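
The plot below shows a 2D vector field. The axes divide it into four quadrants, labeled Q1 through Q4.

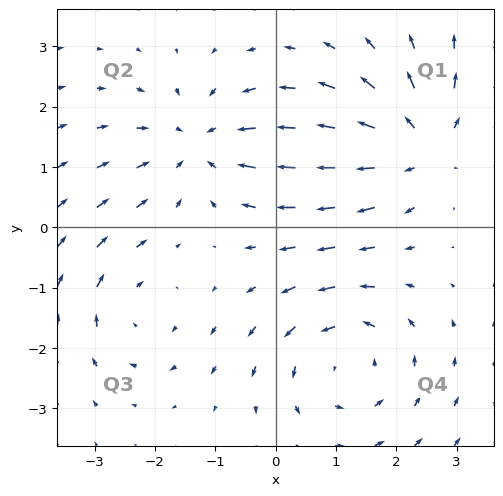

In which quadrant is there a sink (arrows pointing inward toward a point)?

The sink sits at approximately (-1.3, 1.4), which lies in quadrant Q2. The divergence there is about -3, negative as expected for a sink.

Q2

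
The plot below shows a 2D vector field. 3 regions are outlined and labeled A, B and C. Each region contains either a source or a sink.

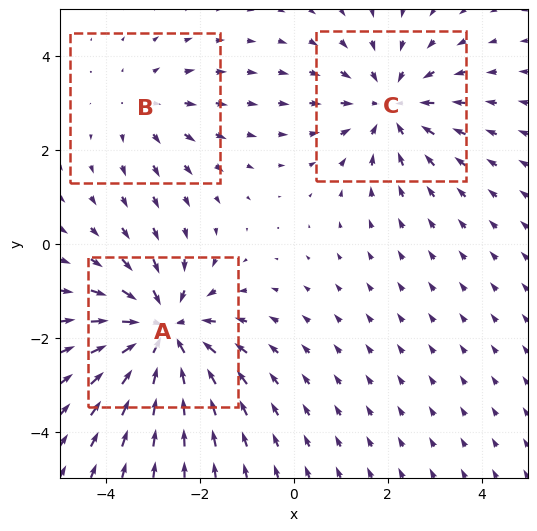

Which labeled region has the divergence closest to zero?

B

Divergence at each region's feature centre — A: about -4, B: about +2, C: about -3. Region B is closest to zero.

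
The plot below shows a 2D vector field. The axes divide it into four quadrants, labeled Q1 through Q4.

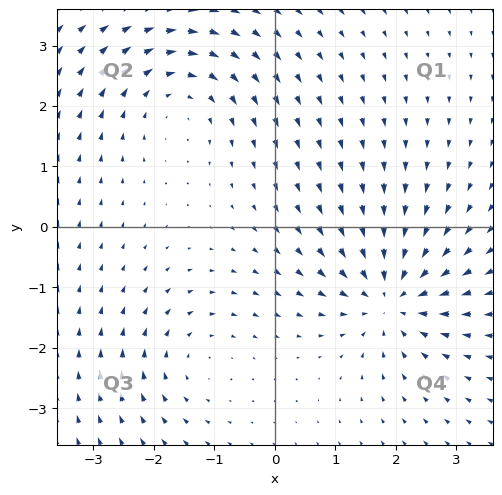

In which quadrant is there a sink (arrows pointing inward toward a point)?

Q4

The sink sits at approximately (1.9, -1.2), which lies in quadrant Q4. The divergence there is about -5, negative as expected for a sink.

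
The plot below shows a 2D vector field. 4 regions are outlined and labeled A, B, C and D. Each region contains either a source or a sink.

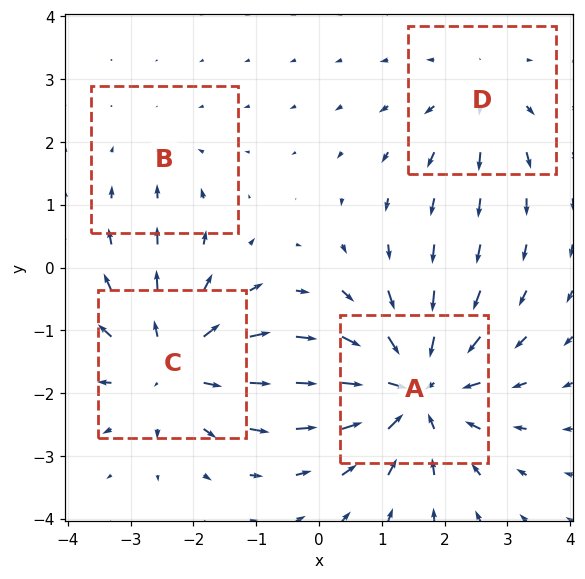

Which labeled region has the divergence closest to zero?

B

Divergence at each region's feature centre — A: about -6, B: about -2, C: about +5, D: about +3. Region B is closest to zero.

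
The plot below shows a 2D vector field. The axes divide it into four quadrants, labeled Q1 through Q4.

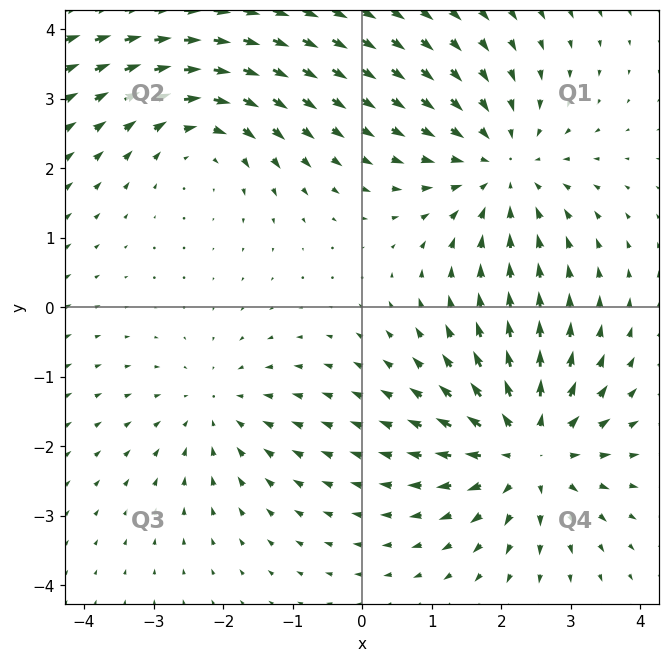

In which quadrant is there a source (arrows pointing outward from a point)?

Q4

The source sits at approximately (2.4, -2.1), which lies in quadrant Q4. The divergence there is about +5, positive as expected for a source.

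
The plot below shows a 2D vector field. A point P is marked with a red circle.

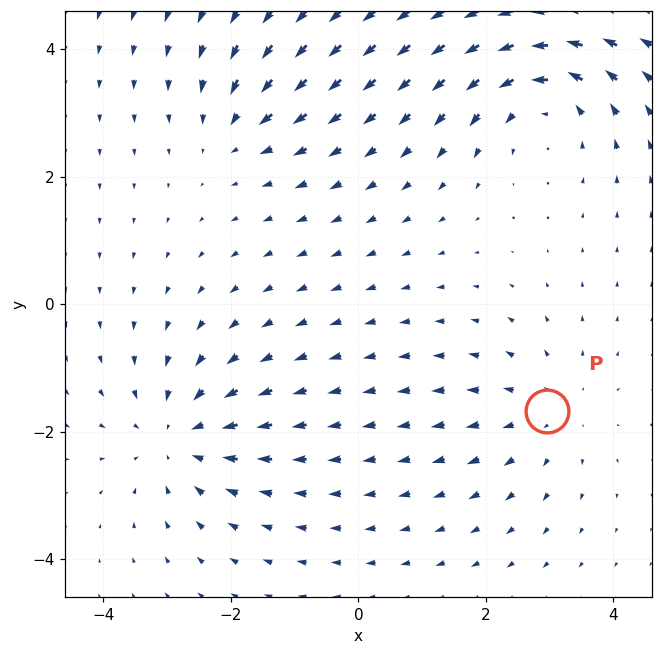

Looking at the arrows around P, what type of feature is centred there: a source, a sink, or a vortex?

source

At P (3.0, -1.7) the arrows spread outward. Divergence about +3, curl ≈0 — positive divergence with near-zero curl is a source.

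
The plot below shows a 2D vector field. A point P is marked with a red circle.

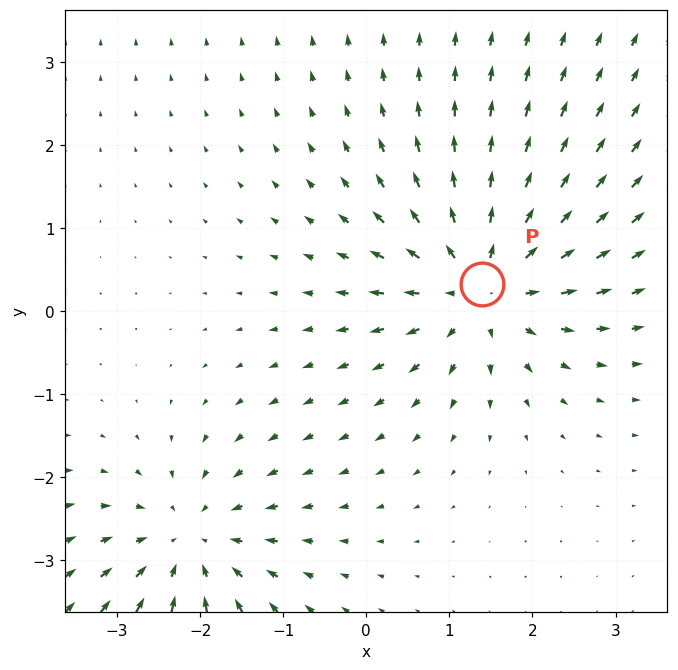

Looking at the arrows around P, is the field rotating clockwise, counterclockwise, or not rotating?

not rotating

Near P at (1.4, 0.3) the arrows show no circulation. The curl there is ≈0.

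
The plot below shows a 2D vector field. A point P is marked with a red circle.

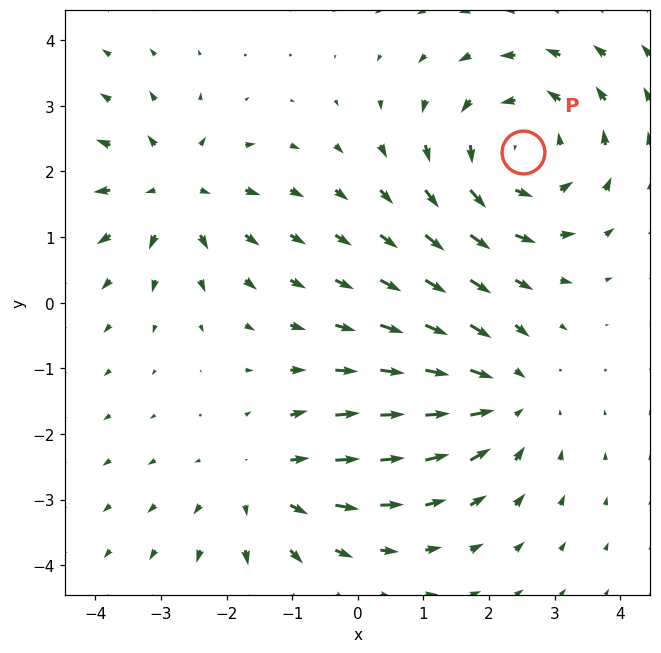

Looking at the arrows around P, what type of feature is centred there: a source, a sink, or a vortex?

At P (2.5, 2.3) the arrows circulate counterclockwise. Divergence ≈0, curl about +4 — near-zero divergence with nonzero curl is a vortex.

vortex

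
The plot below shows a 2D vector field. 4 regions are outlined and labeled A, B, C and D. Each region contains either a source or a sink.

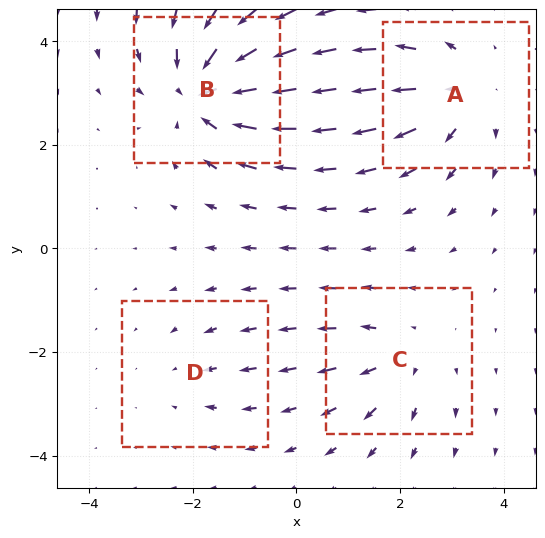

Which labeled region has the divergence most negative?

B

Divergence at each region's feature centre — A: about +5, B: about -7, C: about +4, D: about -2. Region B is most negative.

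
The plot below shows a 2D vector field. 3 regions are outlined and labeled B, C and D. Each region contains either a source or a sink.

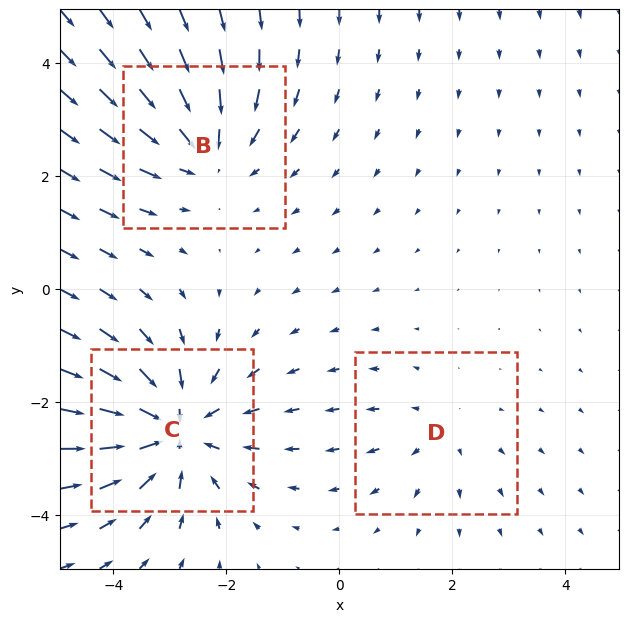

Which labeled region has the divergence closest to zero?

D

Divergence at each region's feature centre — B: about -3, C: about -4, D: about +2. Region D is closest to zero.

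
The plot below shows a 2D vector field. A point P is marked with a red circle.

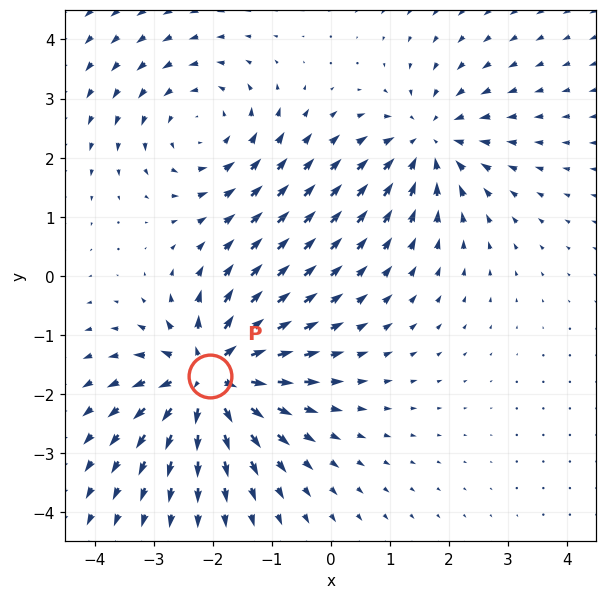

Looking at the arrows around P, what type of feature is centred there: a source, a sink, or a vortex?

At P (-2.1, -1.7) the arrows spread outward. Divergence about +6, curl ≈0 — positive divergence with near-zero curl is a source.

source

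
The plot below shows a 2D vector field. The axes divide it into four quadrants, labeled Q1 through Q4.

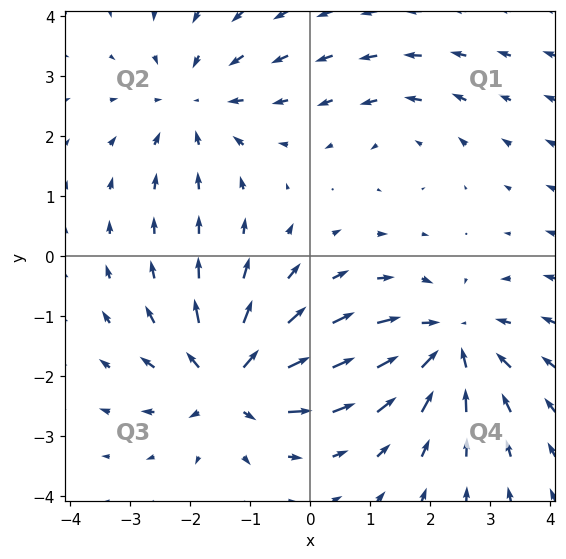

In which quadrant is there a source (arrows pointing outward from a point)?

Q3

The source sits at approximately (-1.3, -2.1), which lies in quadrant Q3. The divergence there is about +6, positive as expected for a source.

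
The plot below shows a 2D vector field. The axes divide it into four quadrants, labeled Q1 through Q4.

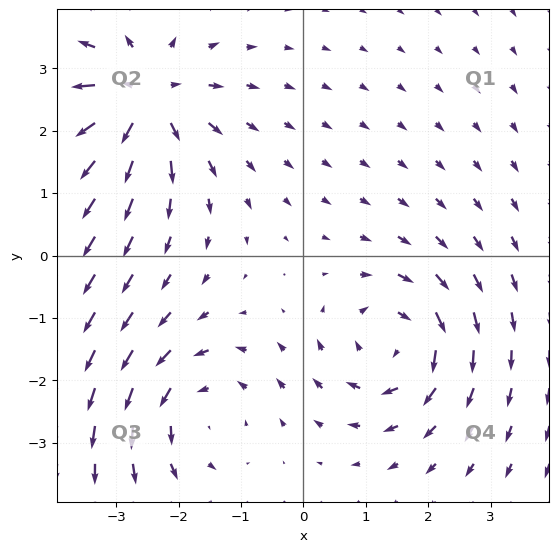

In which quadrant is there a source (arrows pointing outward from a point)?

The source sits at approximately (-2.6, 2.5), which lies in quadrant Q2. The divergence there is about +5, positive as expected for a source.

Q2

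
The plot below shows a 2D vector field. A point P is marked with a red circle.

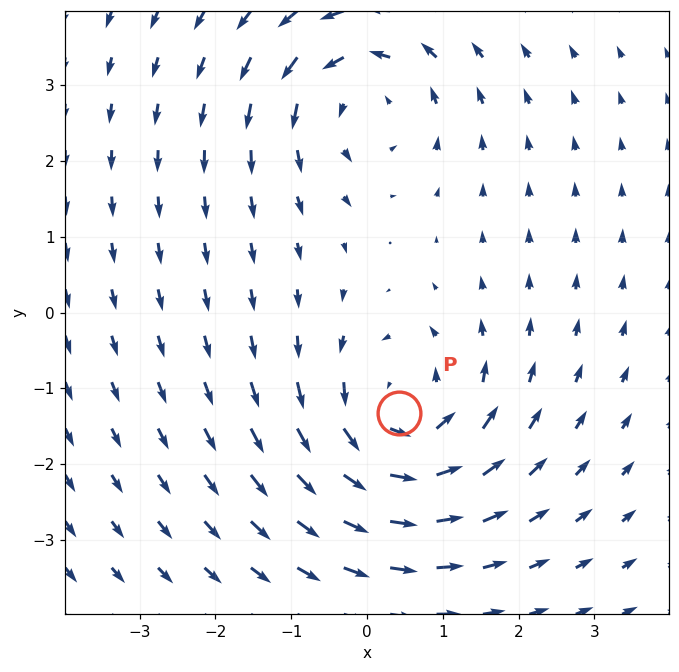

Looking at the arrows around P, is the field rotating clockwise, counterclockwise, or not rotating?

Near P at (0.4, -1.3) the arrows circulate counterclockwise. The curl (z-component) there is about +5; positive curl means counterclockwise rotation.

counterclockwise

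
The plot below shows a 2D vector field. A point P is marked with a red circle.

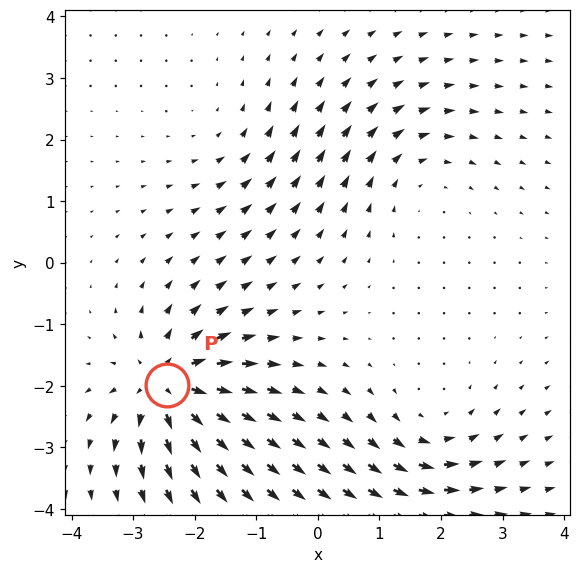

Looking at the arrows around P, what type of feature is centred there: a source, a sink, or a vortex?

At P (-2.4, -2.0) the arrows spread outward. Divergence about +7, curl ≈0 — positive divergence with near-zero curl is a source.

source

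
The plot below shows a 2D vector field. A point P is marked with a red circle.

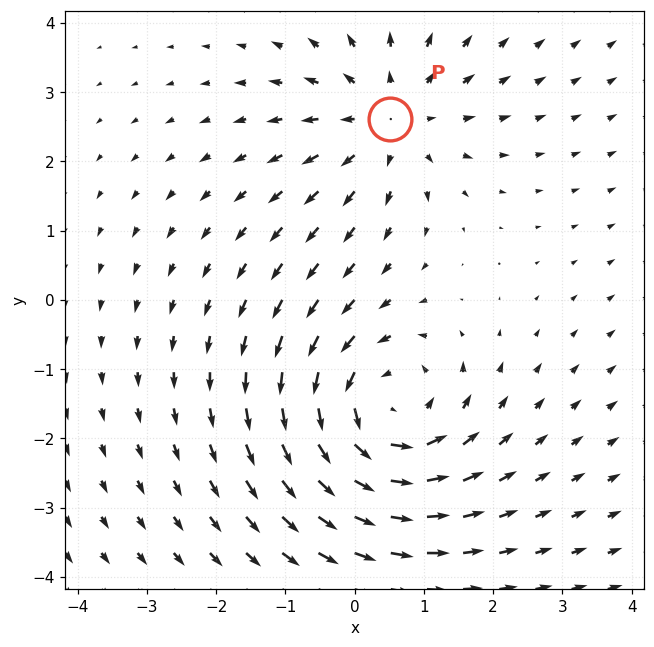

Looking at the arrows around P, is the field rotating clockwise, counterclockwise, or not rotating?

Near P at (0.5, 2.6) the arrows show no circulation. The curl there is ≈0.

not rotating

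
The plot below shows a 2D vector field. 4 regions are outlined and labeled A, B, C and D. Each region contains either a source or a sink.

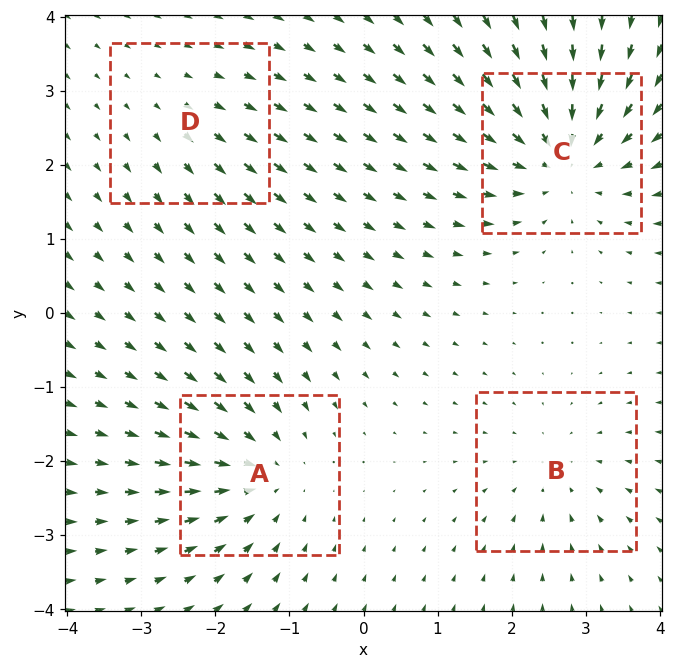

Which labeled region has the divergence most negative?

C

Divergence at each region's feature centre — A: about -4, B: about -3, C: about -6, D: about +2. Region C is most negative.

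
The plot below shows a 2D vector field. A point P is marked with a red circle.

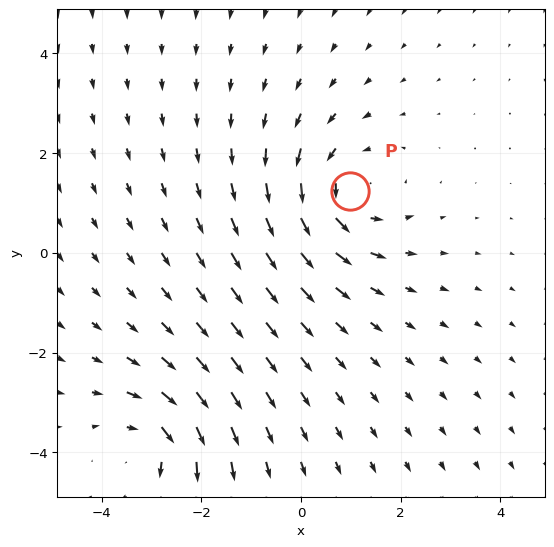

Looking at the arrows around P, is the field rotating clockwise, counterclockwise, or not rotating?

counterclockwise

Near P at (1.0, 1.2) the arrows circulate counterclockwise. The curl (z-component) there is about +3; positive curl means counterclockwise rotation.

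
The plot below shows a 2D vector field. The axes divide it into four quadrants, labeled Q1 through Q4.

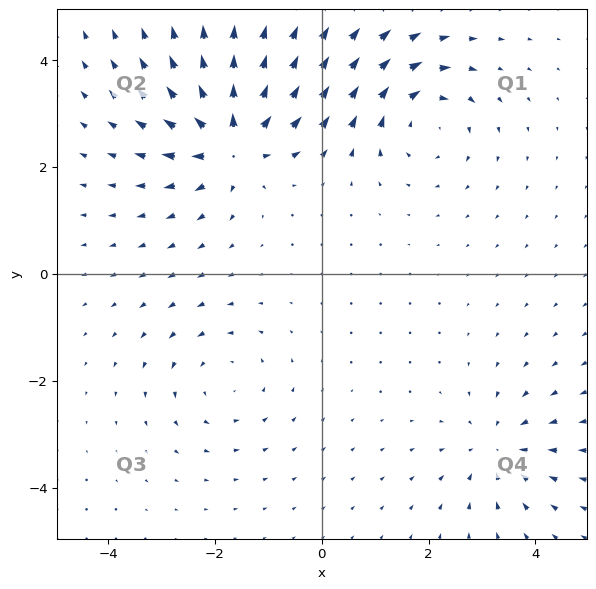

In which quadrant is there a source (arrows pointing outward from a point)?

Q2

The source sits at approximately (-1.7, 2.5), which lies in quadrant Q2. The divergence there is about +6, positive as expected for a source.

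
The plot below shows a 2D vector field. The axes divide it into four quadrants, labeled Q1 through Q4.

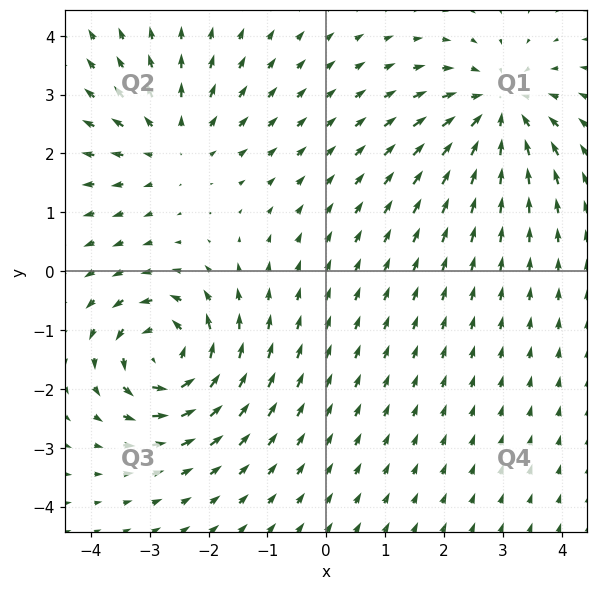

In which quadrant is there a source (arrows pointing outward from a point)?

Q2

The source sits at approximately (-2.6, 2.2), which lies in quadrant Q2. The divergence there is about +4, positive as expected for a source.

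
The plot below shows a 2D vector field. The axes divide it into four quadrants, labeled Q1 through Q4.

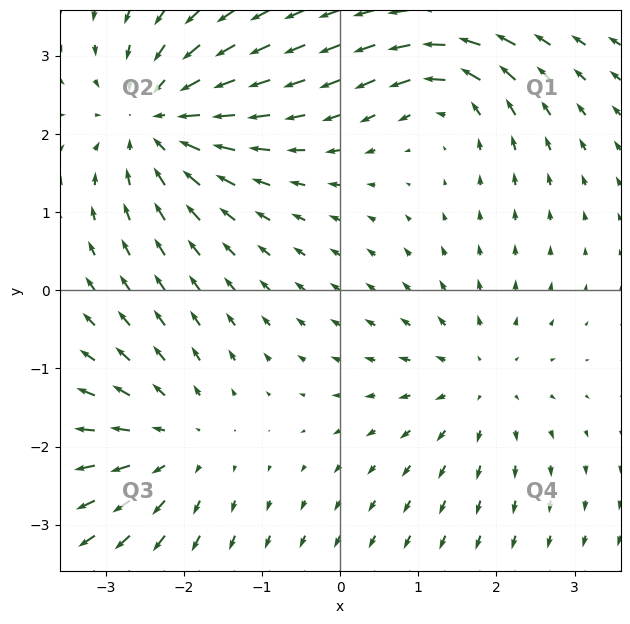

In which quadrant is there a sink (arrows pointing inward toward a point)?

Q2

The sink sits at approximately (-2.3, 2.2), which lies in quadrant Q2. The divergence there is about -4, negative as expected for a sink.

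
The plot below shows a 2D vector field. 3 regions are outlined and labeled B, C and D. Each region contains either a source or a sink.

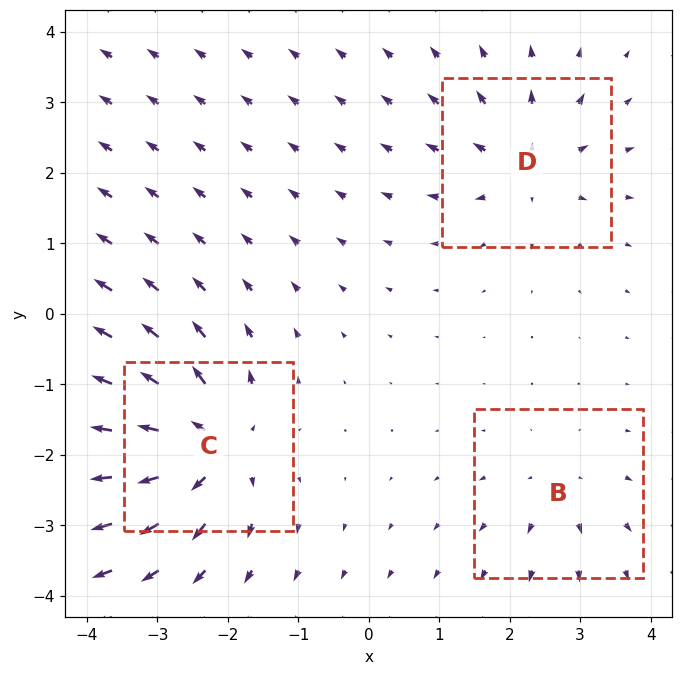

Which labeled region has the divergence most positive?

C

Divergence at each region's feature centre — B: about +2, C: about +6, D: about +4. Region C is most positive.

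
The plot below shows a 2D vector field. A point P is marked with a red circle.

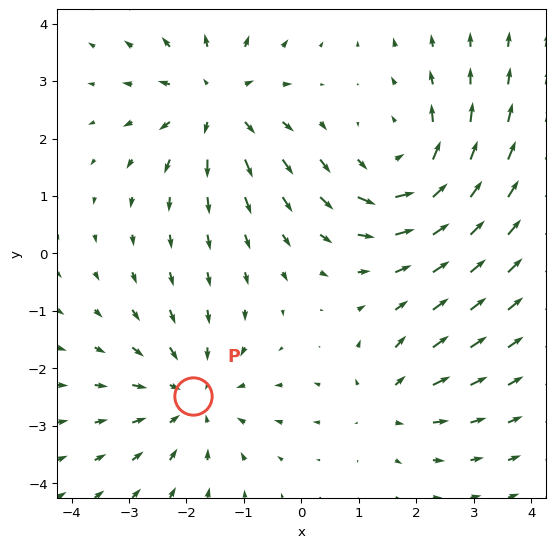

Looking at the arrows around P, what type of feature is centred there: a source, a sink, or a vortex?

sink

At P (-1.9, -2.5) the arrows converge inward. Divergence about -3, curl ≈0 — negative divergence with near-zero curl is a sink.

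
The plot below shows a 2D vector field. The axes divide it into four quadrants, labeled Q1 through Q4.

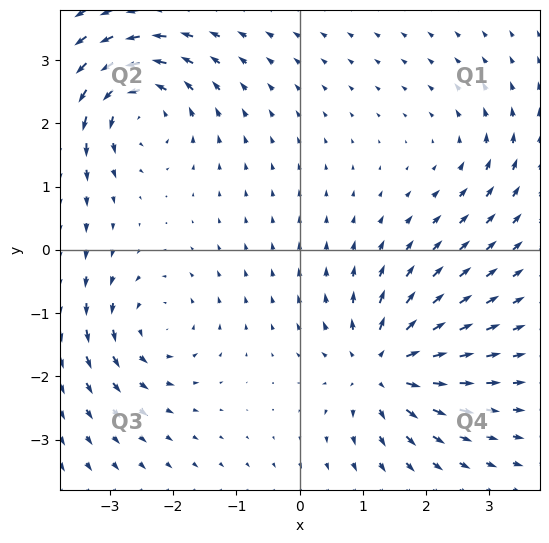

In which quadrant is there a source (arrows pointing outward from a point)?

Q4

The source sits at approximately (1.3, -1.9), which lies in quadrant Q4. The divergence there is about +7, positive as expected for a source.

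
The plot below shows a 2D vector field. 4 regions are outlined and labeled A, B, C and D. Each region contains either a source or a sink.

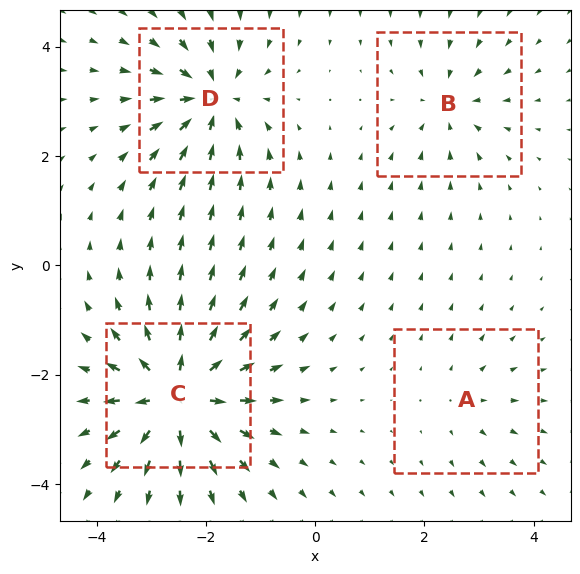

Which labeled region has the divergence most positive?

C

Divergence at each region's feature centre — A: about +2, B: about -4, C: about +9, D: about -6. Region C is most positive.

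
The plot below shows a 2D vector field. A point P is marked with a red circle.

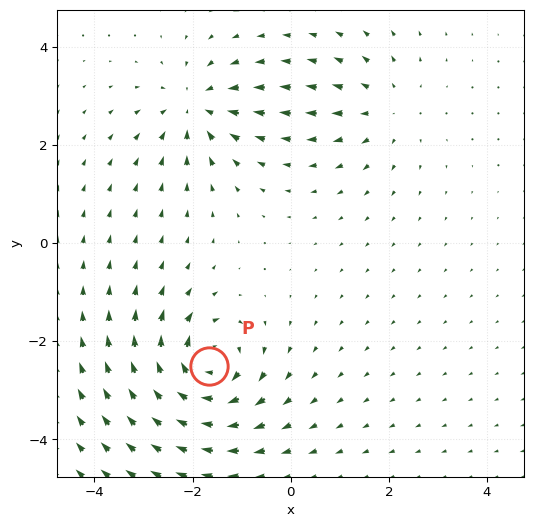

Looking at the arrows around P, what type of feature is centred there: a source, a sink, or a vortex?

vortex

At P (-1.7, -2.5) the arrows circulate clockwise. Divergence ≈0, curl about -7 — near-zero divergence with nonzero curl is a vortex.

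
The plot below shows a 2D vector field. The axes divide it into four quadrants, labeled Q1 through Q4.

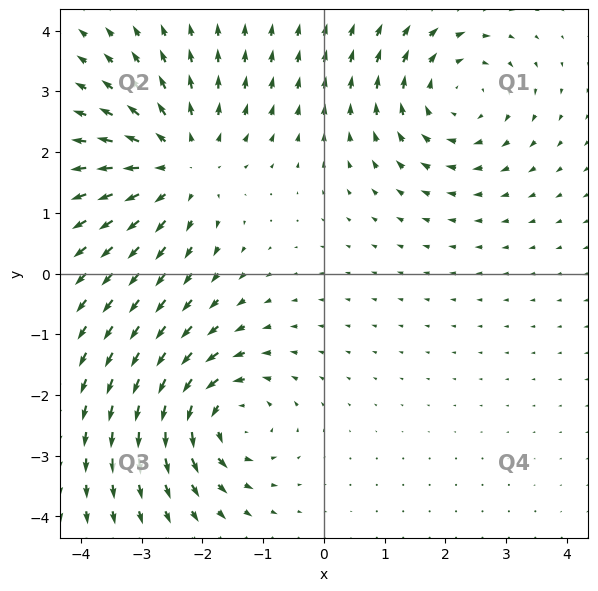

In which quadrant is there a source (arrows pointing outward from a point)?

Q2

The source sits at approximately (-2.4, 1.8), which lies in quadrant Q2. The divergence there is about +4, positive as expected for a source.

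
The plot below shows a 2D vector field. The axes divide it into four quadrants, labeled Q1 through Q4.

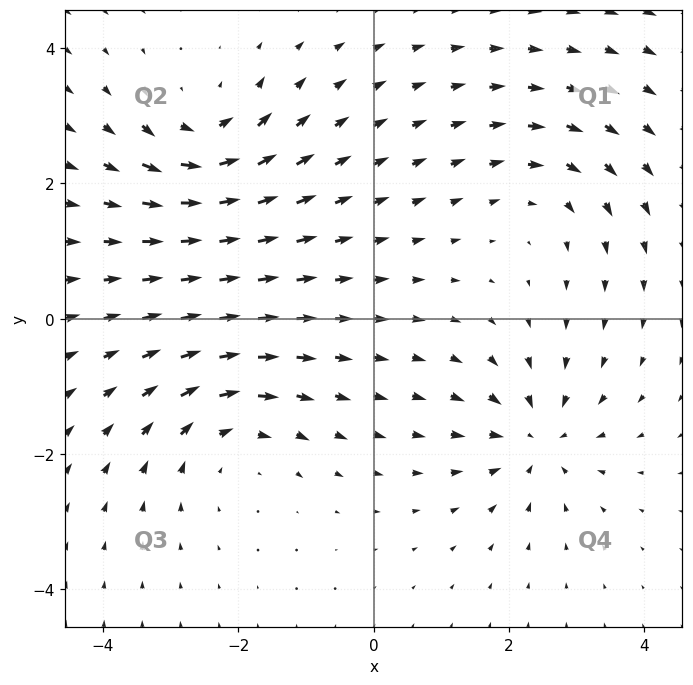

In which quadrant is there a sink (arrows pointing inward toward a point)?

Q4

The sink sits at approximately (2.4, -1.8), which lies in quadrant Q4. The divergence there is about -5, negative as expected for a sink.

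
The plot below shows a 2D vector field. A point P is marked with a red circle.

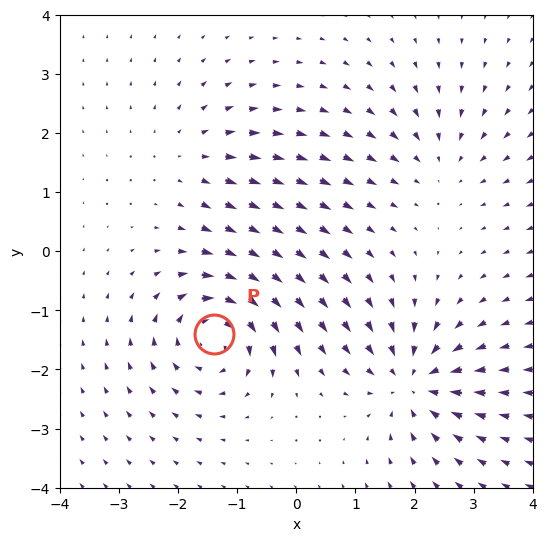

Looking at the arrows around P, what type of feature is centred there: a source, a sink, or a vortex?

vortex

At P (-1.4, -1.4) the arrows circulate clockwise. Divergence ≈0, curl about -7 — near-zero divergence with nonzero curl is a vortex.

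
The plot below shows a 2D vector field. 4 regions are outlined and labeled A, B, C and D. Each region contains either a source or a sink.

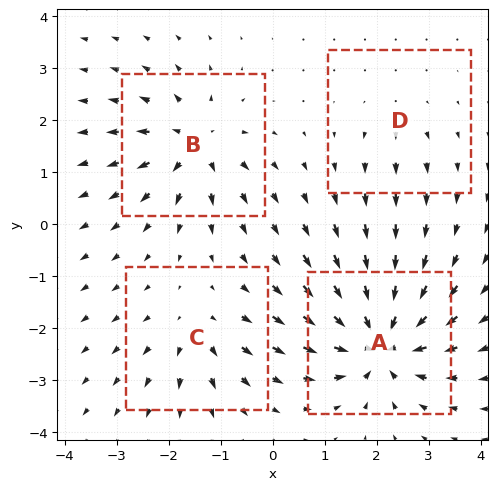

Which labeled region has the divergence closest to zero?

D

Divergence at each region's feature centre — A: about -9, B: about +6, C: about +4, D: about +2. Region D is closest to zero.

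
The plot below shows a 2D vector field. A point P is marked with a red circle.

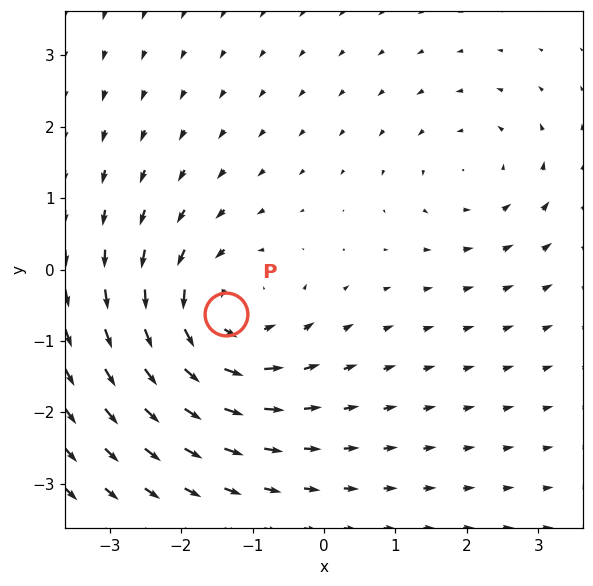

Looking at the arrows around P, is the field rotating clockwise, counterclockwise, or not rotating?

Near P at (-1.4, -0.6) the arrows circulate counterclockwise. The curl (z-component) there is about +5; positive curl means counterclockwise rotation.

counterclockwise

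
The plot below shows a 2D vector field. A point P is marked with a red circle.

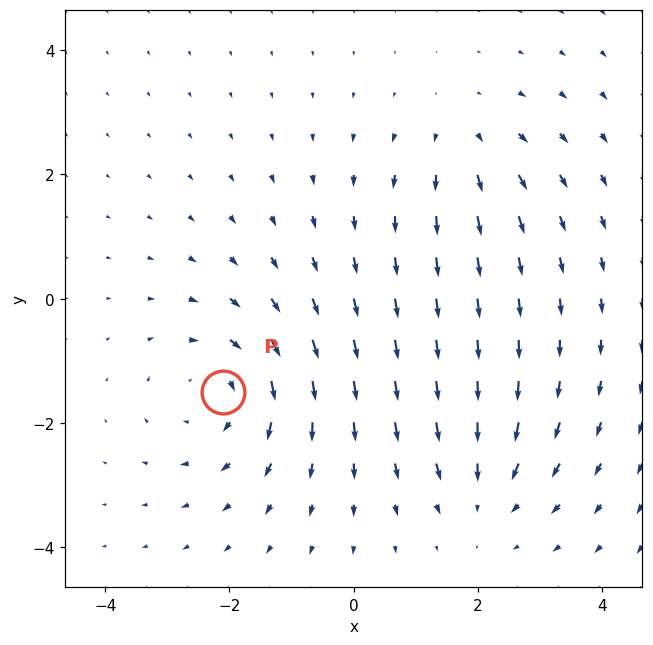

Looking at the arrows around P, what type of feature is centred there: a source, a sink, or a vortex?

vortex

At P (-2.1, -1.5) the arrows circulate clockwise. Divergence ≈0, curl about -4 — near-zero divergence with nonzero curl is a vortex.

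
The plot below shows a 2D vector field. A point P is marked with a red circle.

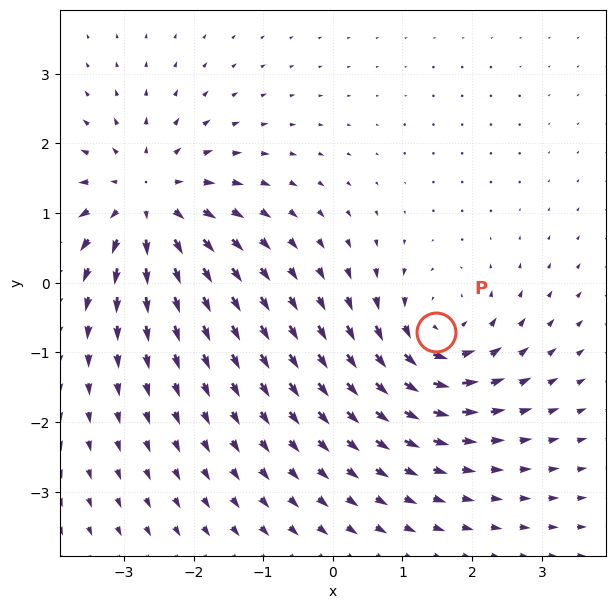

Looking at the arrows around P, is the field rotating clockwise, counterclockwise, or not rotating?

Near P at (1.5, -0.7) the arrows circulate counterclockwise. The curl (z-component) there is about +5; positive curl means counterclockwise rotation.

counterclockwise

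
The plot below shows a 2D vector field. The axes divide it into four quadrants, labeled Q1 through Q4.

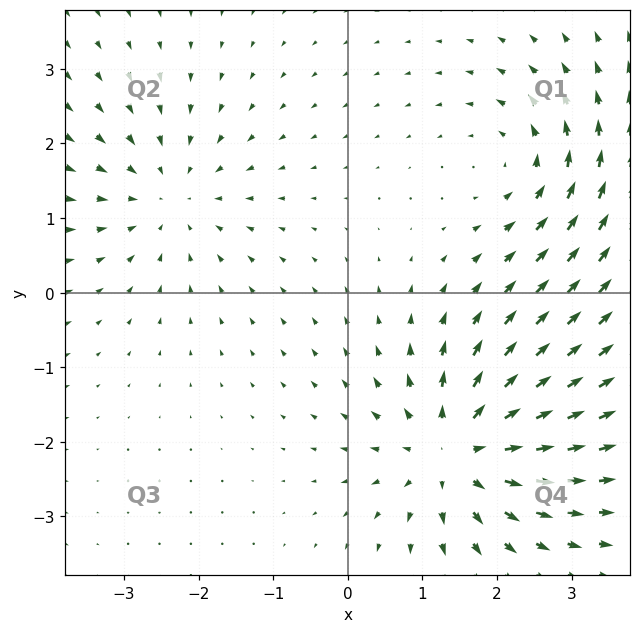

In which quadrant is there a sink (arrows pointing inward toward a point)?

Q2

The sink sits at approximately (-2.4, 1.3), which lies in quadrant Q2. The divergence there is about -3, negative as expected for a sink.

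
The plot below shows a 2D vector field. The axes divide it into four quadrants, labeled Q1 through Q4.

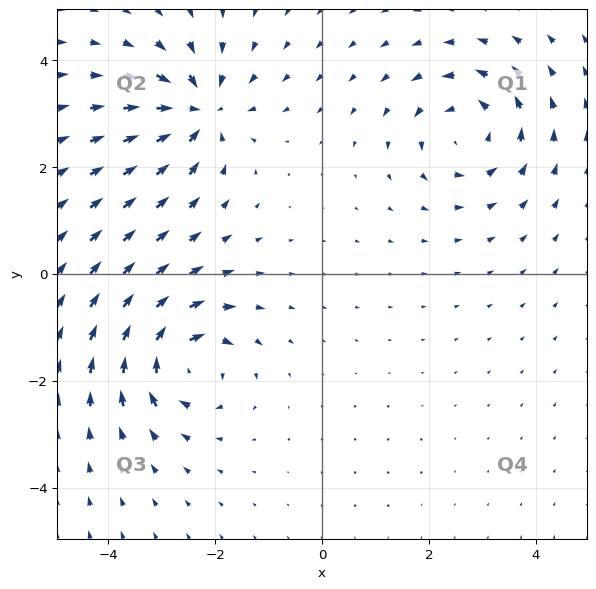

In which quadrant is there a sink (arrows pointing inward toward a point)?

Q2

The sink sits at approximately (-2.3, 3.0), which lies in quadrant Q2. The divergence there is about -4, negative as expected for a sink.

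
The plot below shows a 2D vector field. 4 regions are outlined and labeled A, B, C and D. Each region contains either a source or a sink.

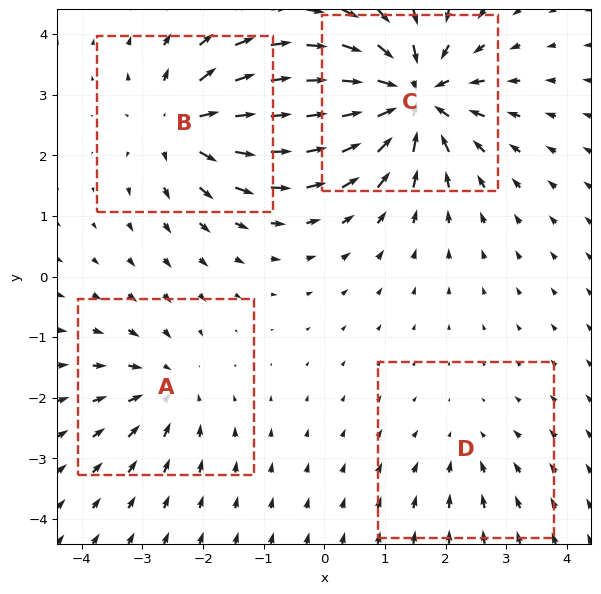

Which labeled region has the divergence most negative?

Divergence at each region's feature centre — A: about -4, B: about +6, C: about -9, D: about -2. Region C is most negative.

C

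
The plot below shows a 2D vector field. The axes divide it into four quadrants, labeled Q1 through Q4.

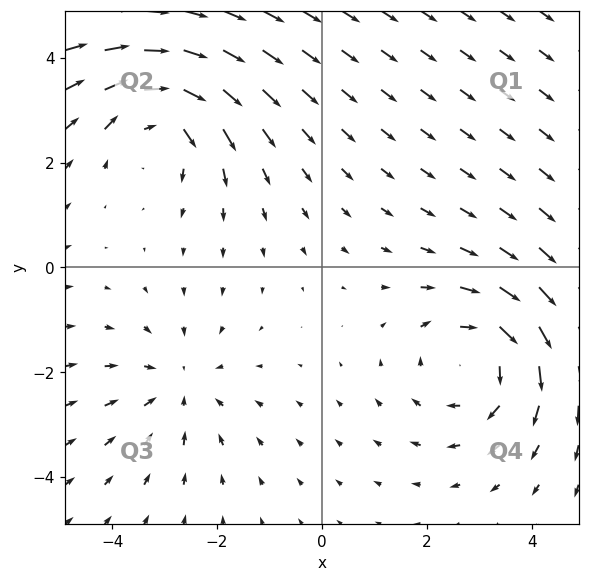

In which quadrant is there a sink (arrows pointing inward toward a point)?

Q3

The sink sits at approximately (-2.7, -2.2), which lies in quadrant Q3. The divergence there is about -2, negative as expected for a sink.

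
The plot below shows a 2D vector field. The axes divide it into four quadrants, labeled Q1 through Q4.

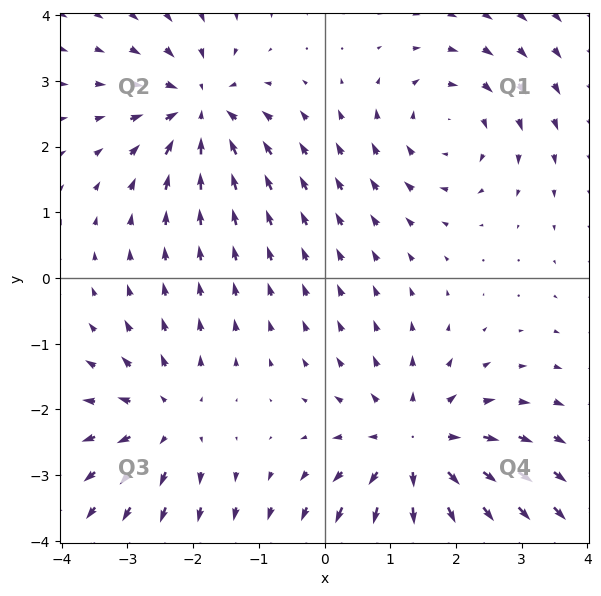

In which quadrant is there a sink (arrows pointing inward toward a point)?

Q2

The sink sits at approximately (-1.9, 2.6), which lies in quadrant Q2. The divergence there is about -4, negative as expected for a sink.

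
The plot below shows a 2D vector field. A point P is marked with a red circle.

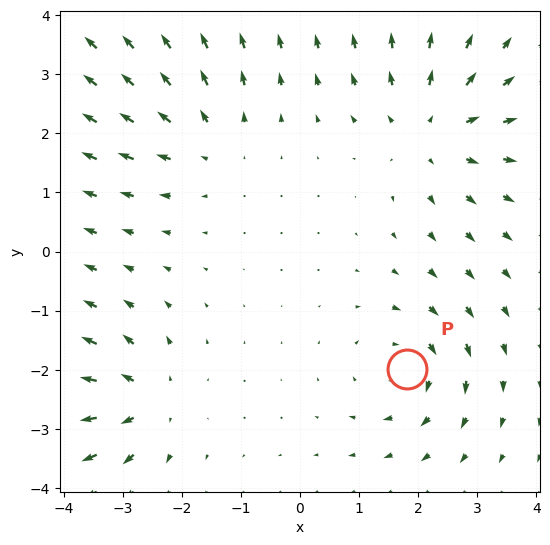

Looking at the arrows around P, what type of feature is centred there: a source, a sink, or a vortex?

At P (1.8, -2.0) the arrows circulate clockwise. Divergence ≈0, curl about -3 — near-zero divergence with nonzero curl is a vortex.

vortex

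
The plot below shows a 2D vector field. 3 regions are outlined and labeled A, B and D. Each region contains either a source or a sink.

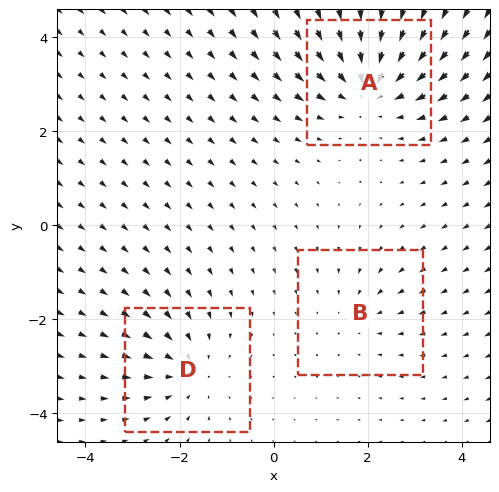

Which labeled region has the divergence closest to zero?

Divergence at each region's feature centre — A: about -4, B: about -2, D: about -3. Region B is closest to zero.

B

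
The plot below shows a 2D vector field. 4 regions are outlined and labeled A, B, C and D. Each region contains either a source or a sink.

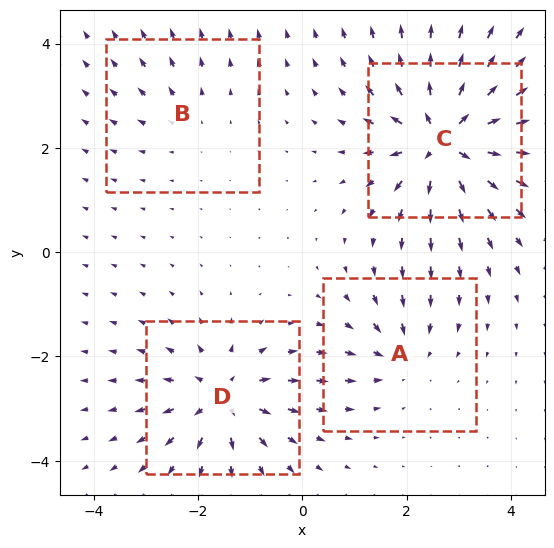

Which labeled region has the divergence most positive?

Divergence at each region's feature centre — A: about -4, B: about +3, C: about +9, D: about +6. Region C is most positive.

C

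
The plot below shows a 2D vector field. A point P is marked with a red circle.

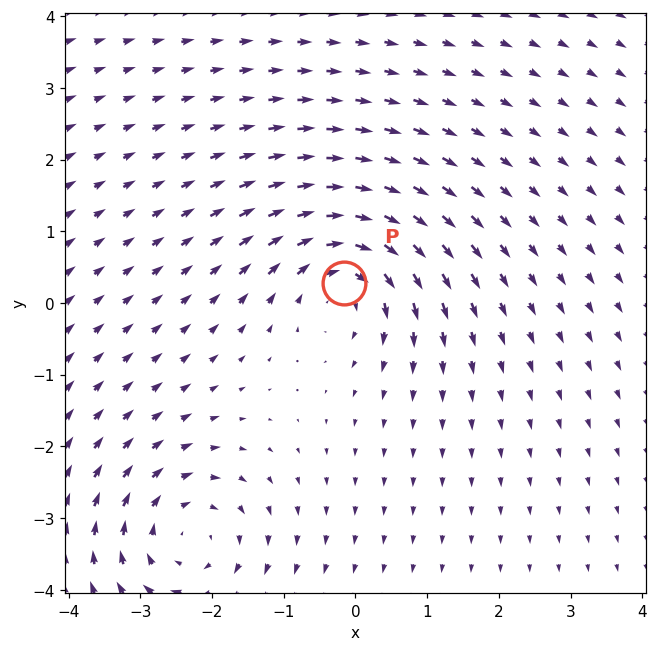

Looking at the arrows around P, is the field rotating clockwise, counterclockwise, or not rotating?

Near P at (-0.2, 0.3) the arrows circulate clockwise. The curl (z-component) there is about -6; negative curl means clockwise rotation.

clockwise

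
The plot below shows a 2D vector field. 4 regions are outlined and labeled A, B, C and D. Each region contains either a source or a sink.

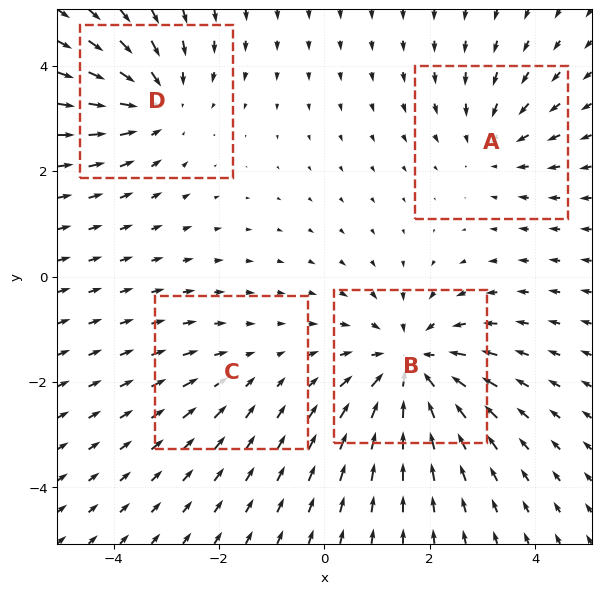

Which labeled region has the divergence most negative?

B

Divergence at each region's feature centre — A: about -3, B: about -6, C: about -2, D: about -4. Region B is most negative.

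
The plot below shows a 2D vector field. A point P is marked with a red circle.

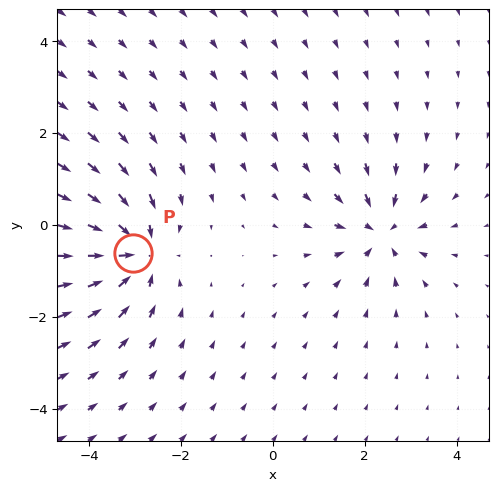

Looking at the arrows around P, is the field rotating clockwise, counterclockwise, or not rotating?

not rotating

Near P at (-3.1, -0.6) the arrows show no circulation. The curl there is ≈0.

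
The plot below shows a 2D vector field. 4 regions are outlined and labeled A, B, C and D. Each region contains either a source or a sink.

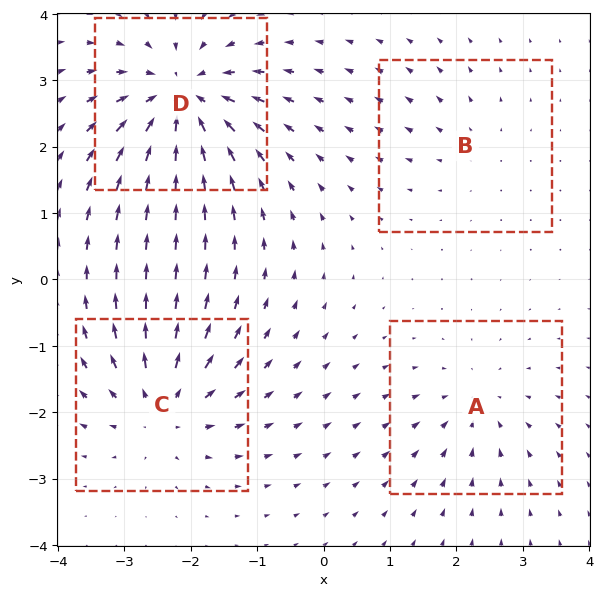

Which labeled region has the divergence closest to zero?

Divergence at each region's feature centre — A: about -4, B: about +2, C: about +6, D: about -8. Region B is closest to zero.

B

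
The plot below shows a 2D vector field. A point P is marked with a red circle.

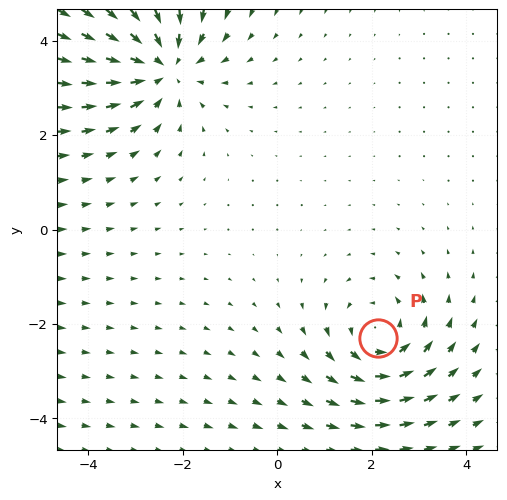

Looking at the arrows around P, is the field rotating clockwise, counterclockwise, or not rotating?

Near P at (2.1, -2.3) the arrows circulate counterclockwise. The curl (z-component) there is about +3; positive curl means counterclockwise rotation.

counterclockwise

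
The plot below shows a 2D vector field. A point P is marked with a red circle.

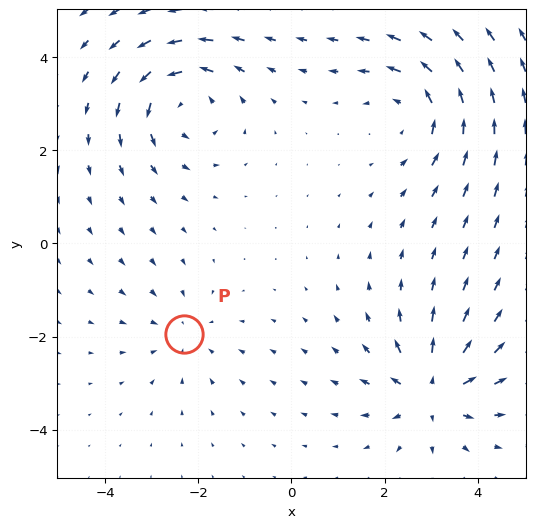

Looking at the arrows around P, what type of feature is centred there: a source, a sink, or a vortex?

At P (-2.3, -1.9) the arrows converge inward. Divergence about -3, curl ≈0 — negative divergence with near-zero curl is a sink.

sink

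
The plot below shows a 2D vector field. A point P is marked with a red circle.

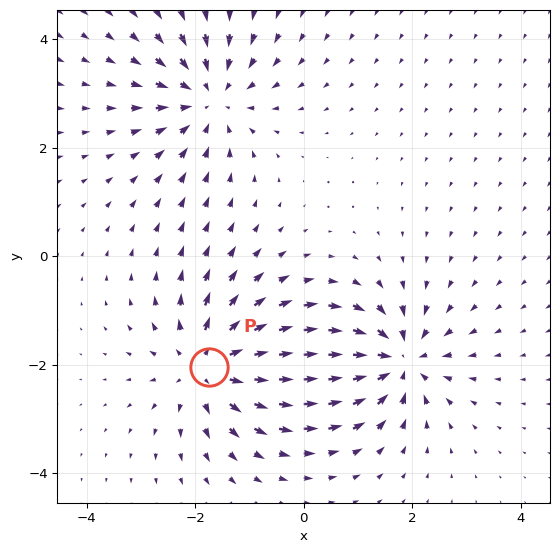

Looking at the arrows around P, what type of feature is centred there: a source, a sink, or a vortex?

source

At P (-1.7, -2.0) the arrows spread outward. Divergence about +5, curl ≈0 — positive divergence with near-zero curl is a source.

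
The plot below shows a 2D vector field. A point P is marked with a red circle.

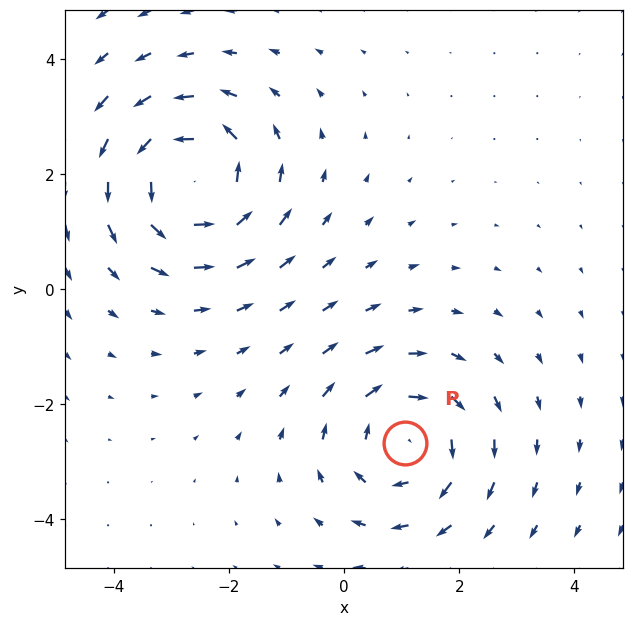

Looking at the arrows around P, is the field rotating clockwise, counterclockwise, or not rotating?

Near P at (1.1, -2.7) the arrows circulate clockwise. The curl (z-component) there is about -2; negative curl means clockwise rotation.

clockwise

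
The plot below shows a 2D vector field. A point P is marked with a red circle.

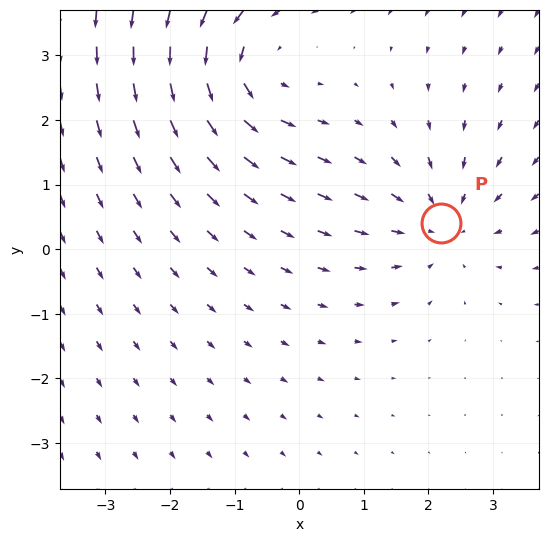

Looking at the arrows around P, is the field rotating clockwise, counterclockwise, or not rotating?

Near P at (2.2, 0.4) the arrows show no circulation. The curl there is ≈0.

not rotating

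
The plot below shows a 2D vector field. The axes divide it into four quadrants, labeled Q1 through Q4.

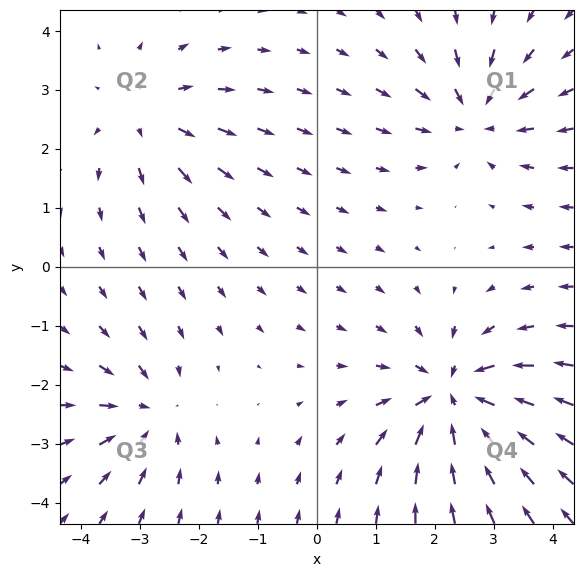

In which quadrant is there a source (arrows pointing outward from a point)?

Q2

The source sits at approximately (-2.9, 2.5), which lies in quadrant Q2. The divergence there is about +3, positive as expected for a source.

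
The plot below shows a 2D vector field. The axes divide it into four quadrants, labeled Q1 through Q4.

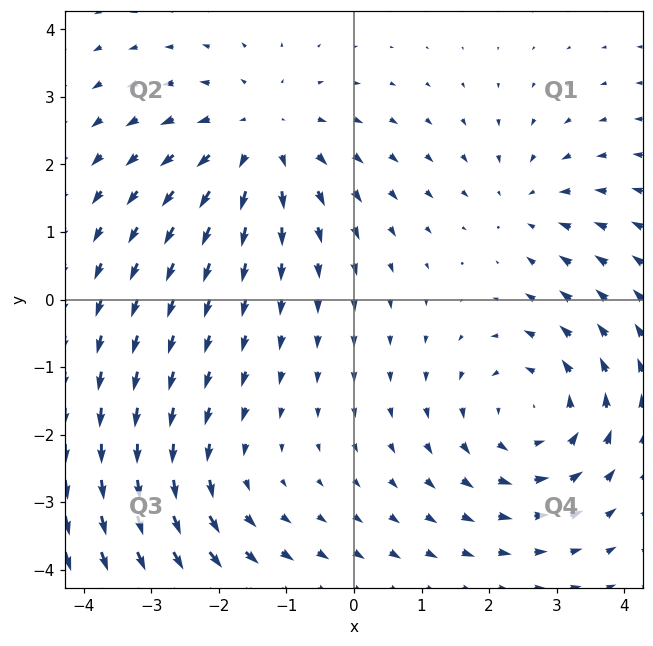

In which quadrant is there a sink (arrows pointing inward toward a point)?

Q1

The sink sits at approximately (2.5, 1.4), which lies in quadrant Q1. The divergence there is about -3, negative as expected for a sink.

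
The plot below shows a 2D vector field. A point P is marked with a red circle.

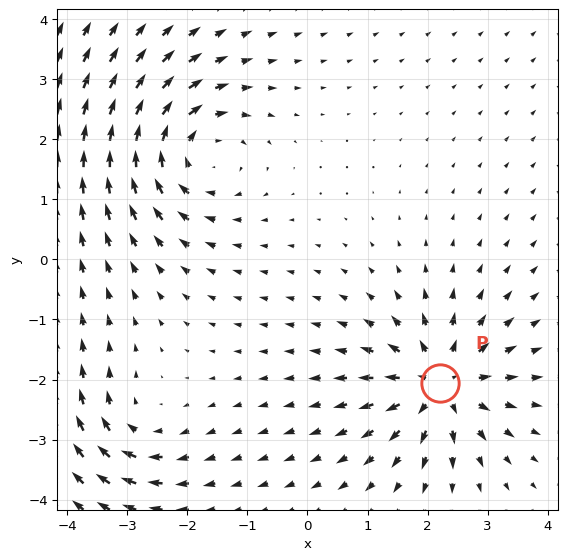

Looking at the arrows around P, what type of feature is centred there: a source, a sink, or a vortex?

At P (2.2, -2.1) the arrows spread outward. Divergence about +7, curl ≈0 — positive divergence with near-zero curl is a source.

source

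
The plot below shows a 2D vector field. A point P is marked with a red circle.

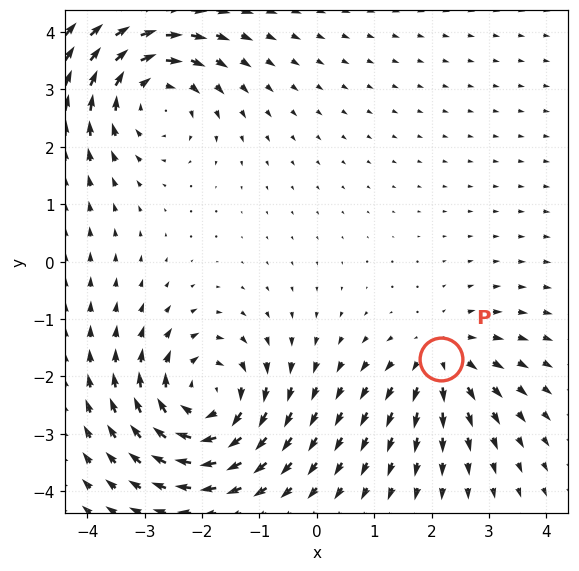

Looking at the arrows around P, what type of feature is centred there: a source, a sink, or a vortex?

At P (2.2, -1.7) the arrows spread outward. Divergence about +4, curl ≈0 — positive divergence with near-zero curl is a source.

source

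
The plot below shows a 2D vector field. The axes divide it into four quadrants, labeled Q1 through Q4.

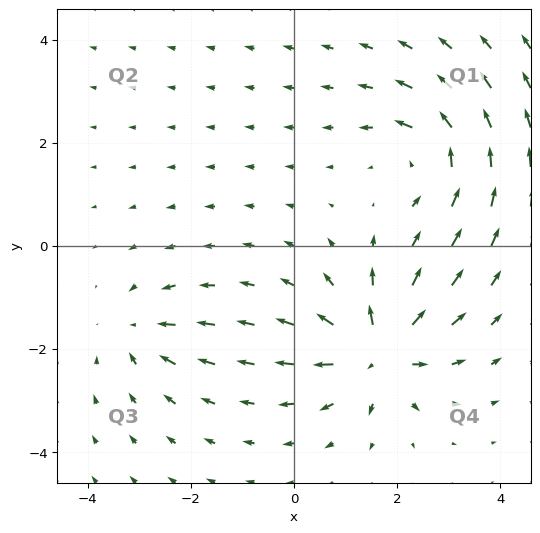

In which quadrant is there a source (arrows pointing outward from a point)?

The source sits at approximately (1.6, -2.1), which lies in quadrant Q4. The divergence there is about +7, positive as expected for a source.

Q4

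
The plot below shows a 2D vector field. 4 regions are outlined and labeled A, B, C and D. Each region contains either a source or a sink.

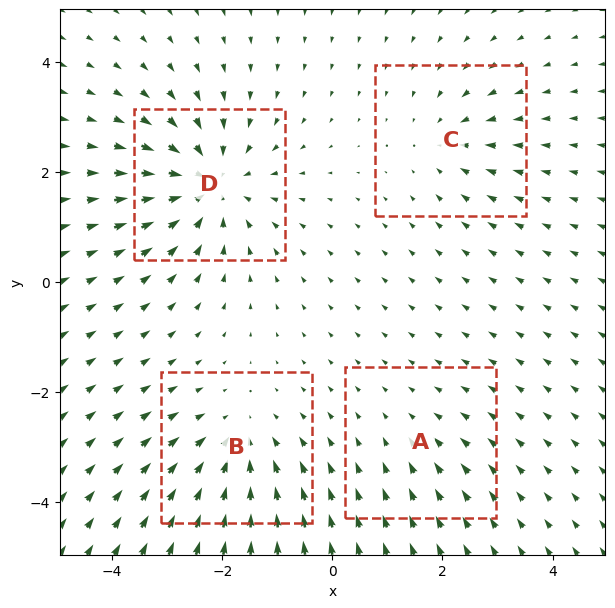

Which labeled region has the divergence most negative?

Divergence at each region's feature centre — A: about -2, B: about -4, C: about -3, D: about -6. Region D is most negative.

D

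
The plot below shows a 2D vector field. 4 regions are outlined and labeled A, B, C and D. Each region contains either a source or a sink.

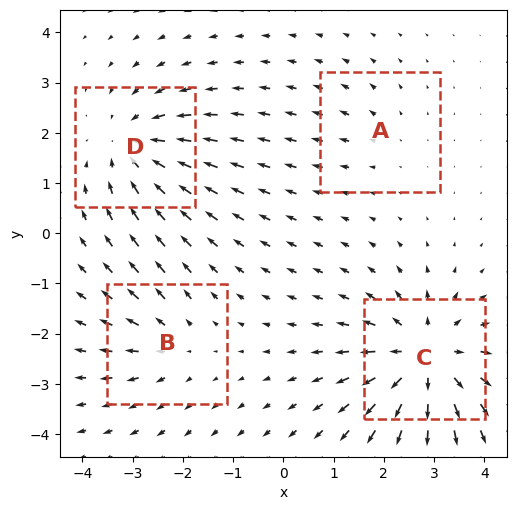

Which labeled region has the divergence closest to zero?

A

Divergence at each region's feature centre — A: about +2, B: about +3, C: about +7, D: about -5. Region A is closest to zero.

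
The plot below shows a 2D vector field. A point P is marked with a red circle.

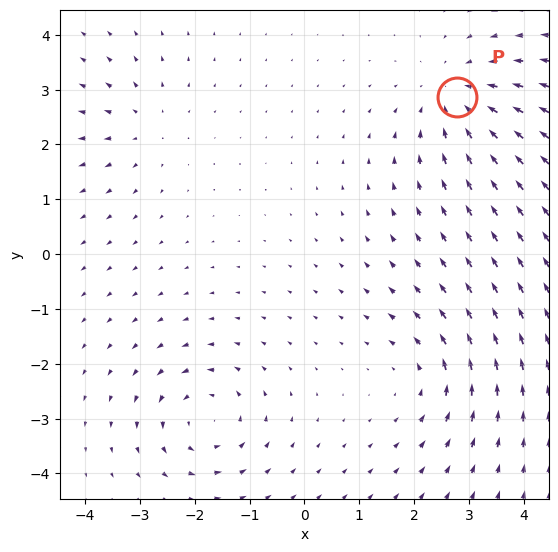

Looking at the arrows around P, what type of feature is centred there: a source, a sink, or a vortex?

sink

At P (2.8, 2.9) the arrows converge inward. Divergence about -4, curl ≈0 — negative divergence with near-zero curl is a sink.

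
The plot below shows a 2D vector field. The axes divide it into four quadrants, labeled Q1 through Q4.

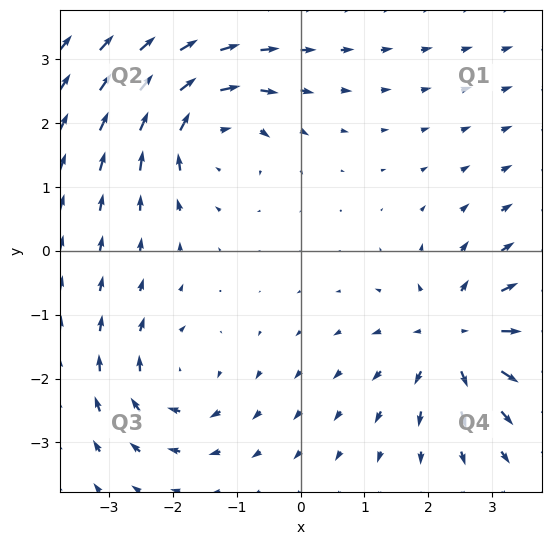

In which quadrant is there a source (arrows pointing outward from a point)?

Q4

The source sits at approximately (2.4, -1.4), which lies in quadrant Q4. The divergence there is about +4, positive as expected for a source.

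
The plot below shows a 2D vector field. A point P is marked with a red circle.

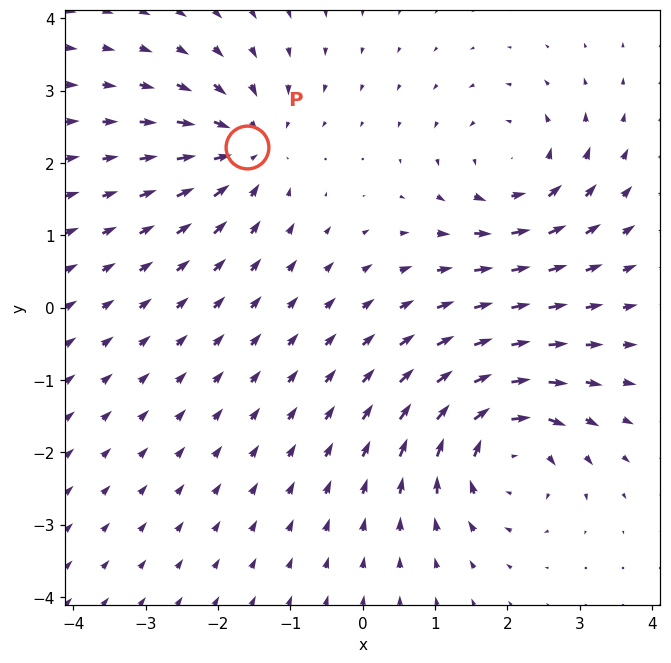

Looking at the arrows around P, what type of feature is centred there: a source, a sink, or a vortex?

sink

At P (-1.6, 2.2) the arrows converge inward. Divergence about -5, curl ≈0 — negative divergence with near-zero curl is a sink.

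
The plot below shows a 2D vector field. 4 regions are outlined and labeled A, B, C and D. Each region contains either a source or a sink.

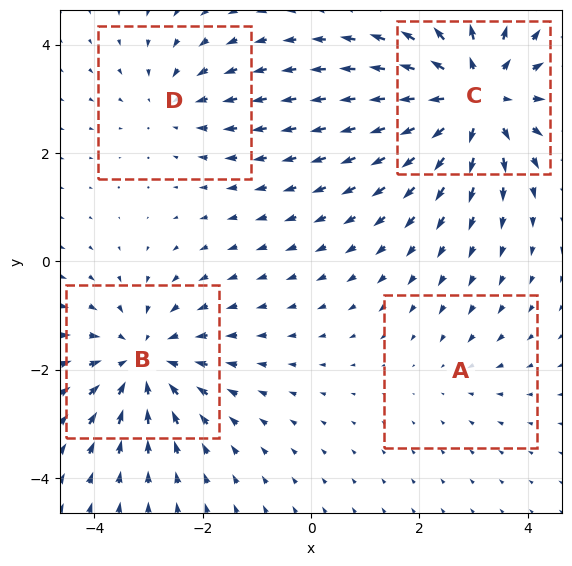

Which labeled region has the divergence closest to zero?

A

Divergence at each region's feature centre — A: about -2, B: about -4, C: about +6, D: about -3. Region A is closest to zero.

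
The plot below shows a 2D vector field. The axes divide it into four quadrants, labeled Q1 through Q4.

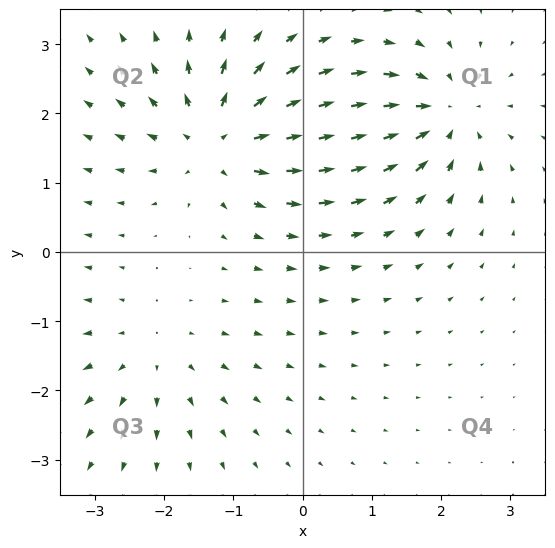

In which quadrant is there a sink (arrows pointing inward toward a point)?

The sink sits at approximately (2.0, 2.0), which lies in quadrant Q1. The divergence there is about -5, negative as expected for a sink.

Q1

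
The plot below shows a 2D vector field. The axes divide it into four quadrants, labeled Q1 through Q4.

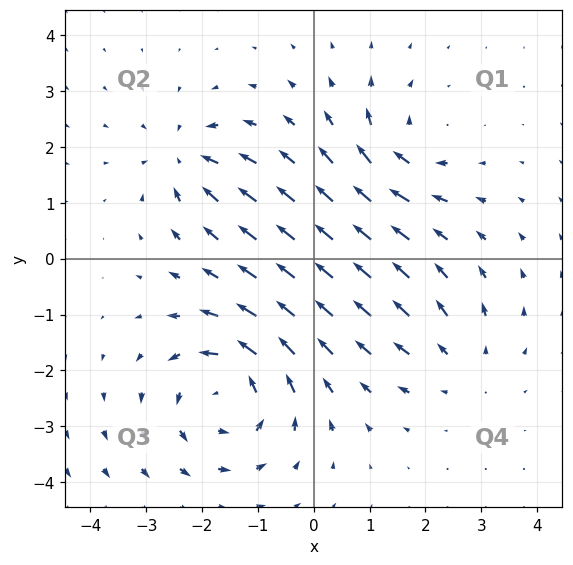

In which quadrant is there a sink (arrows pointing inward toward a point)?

The sink sits at approximately (-2.3, 1.8), which lies in quadrant Q2. The divergence there is about -4, negative as expected for a sink.

Q2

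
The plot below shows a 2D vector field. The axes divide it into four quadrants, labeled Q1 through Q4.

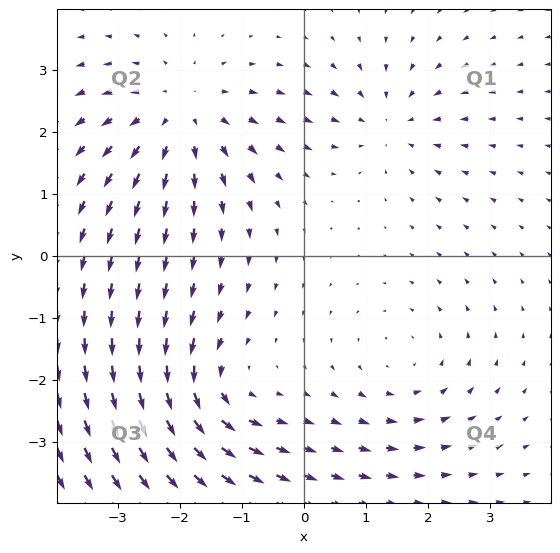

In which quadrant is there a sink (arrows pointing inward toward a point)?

The sink sits at approximately (1.4, 2.1), which lies in quadrant Q1. The divergence there is about -3, negative as expected for a sink.

Q1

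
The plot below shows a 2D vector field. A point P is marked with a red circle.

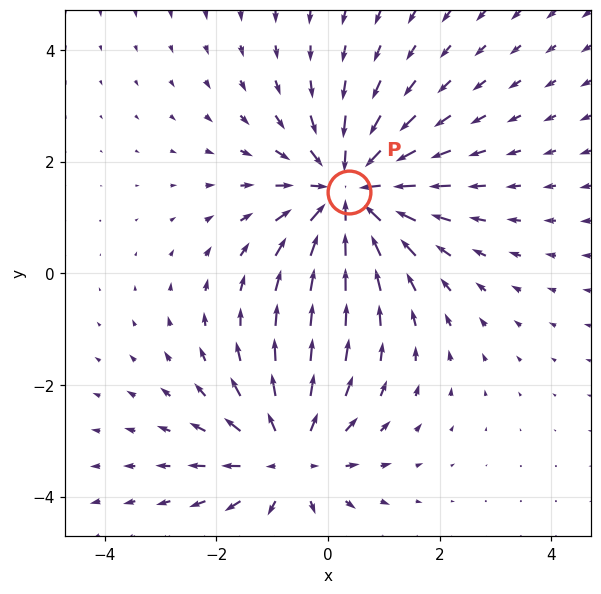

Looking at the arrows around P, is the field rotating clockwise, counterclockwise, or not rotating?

Near P at (0.4, 1.5) the arrows show no circulation. The curl there is ≈0.

not rotating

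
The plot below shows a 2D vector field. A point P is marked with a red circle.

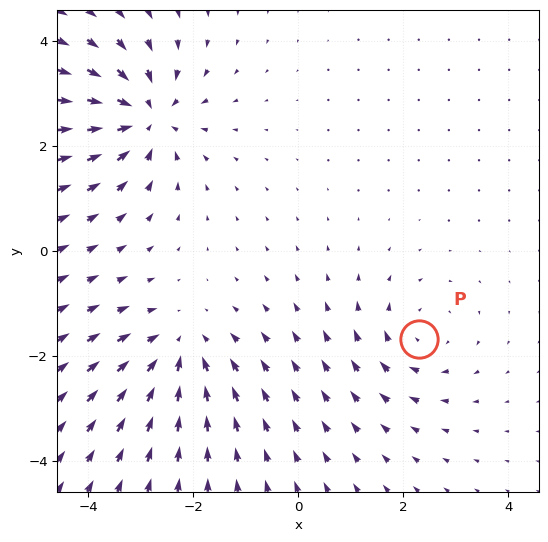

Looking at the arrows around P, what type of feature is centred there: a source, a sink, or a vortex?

At P (2.3, -1.7) the arrows circulate clockwise. Divergence ≈0, curl about -3 — near-zero divergence with nonzero curl is a vortex.

vortex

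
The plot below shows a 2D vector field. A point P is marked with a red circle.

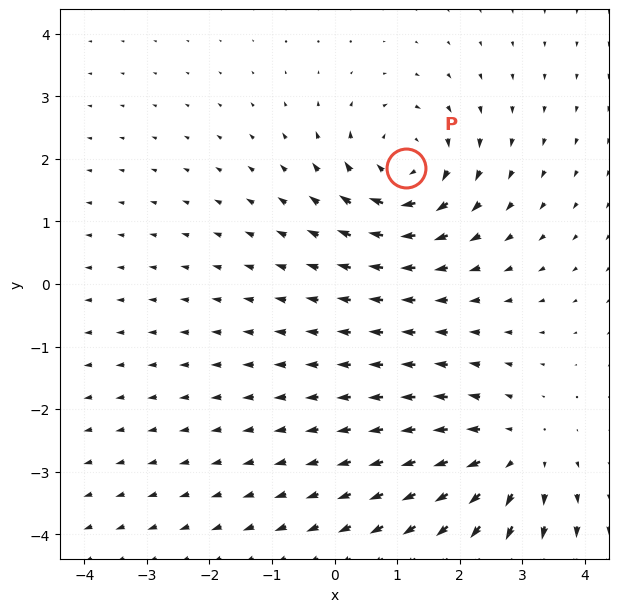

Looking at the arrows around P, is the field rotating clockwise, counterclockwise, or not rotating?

clockwise

Near P at (1.1, 1.9) the arrows circulate clockwise. The curl (z-component) there is about -5; negative curl means clockwise rotation.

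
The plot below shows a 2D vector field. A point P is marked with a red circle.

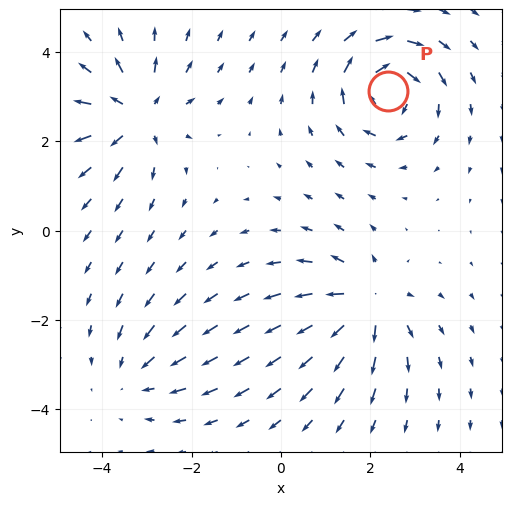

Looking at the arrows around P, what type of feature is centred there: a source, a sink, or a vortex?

At P (2.4, 3.1) the arrows circulate clockwise. Divergence ≈0, curl about -6 — near-zero divergence with nonzero curl is a vortex.

vortex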